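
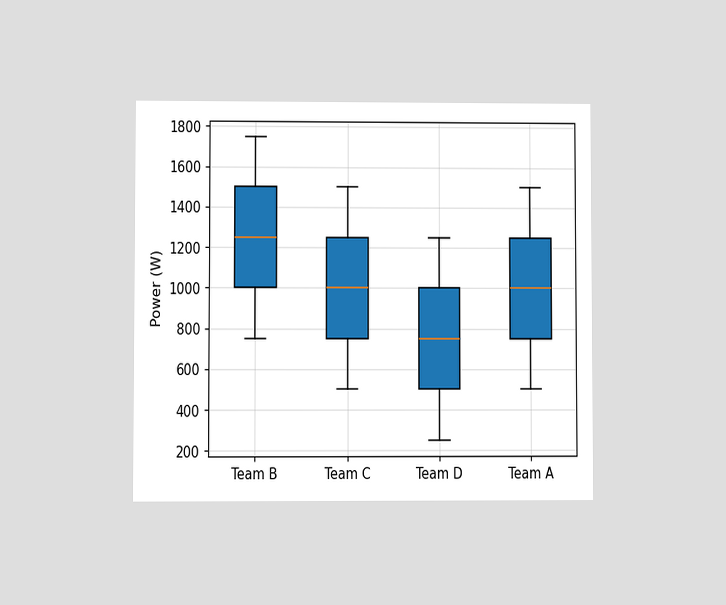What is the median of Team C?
The chart is viewed at a slight angle. The median line in the Team C box sits at 1000W.

1000W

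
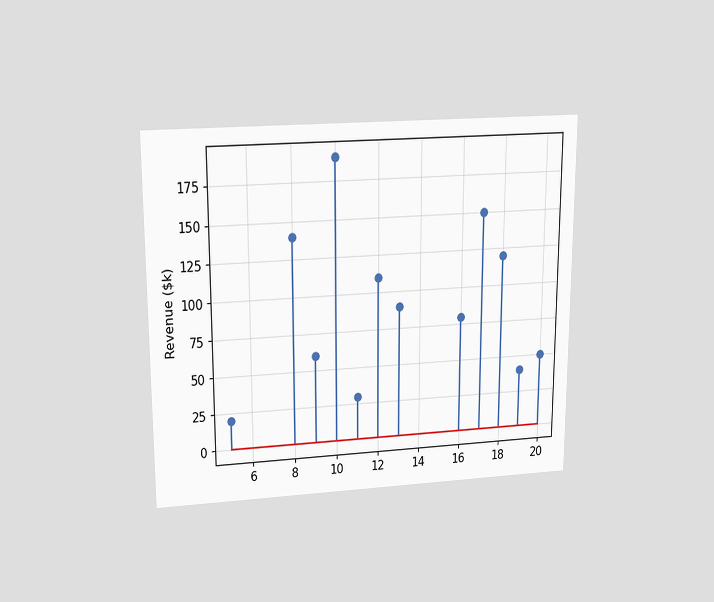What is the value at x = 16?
$80k

The chart is viewed slightly from above. The stem at x=16 reaches $80k.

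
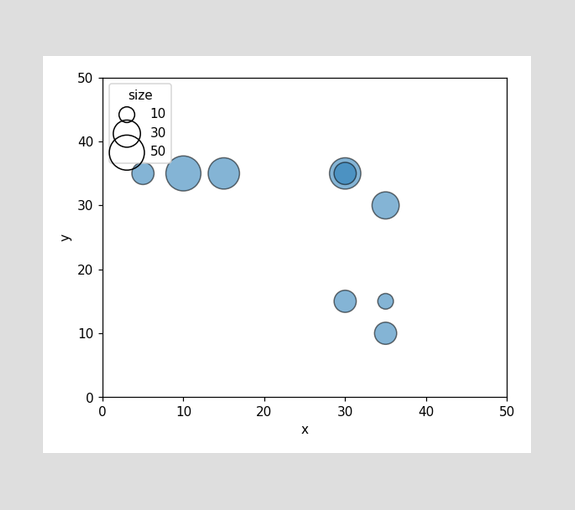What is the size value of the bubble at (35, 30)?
30

Matching the bubble at (35, 30) against the size legend gives 30.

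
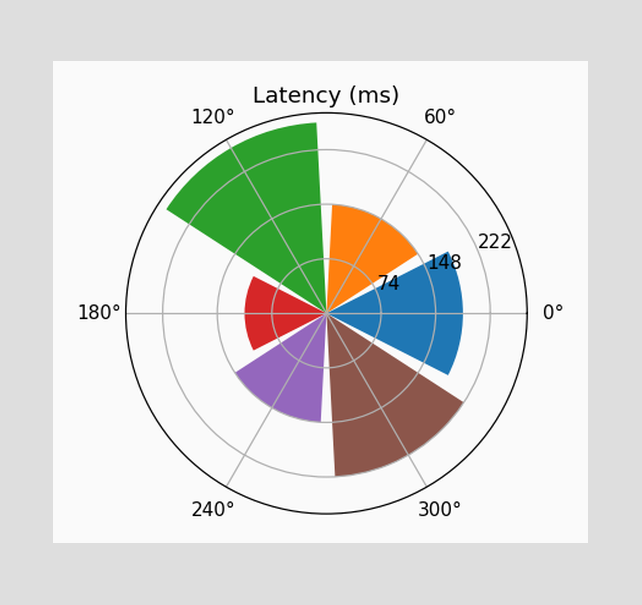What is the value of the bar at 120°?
The bar at 120° reaches 259ms on the radial axis.

259ms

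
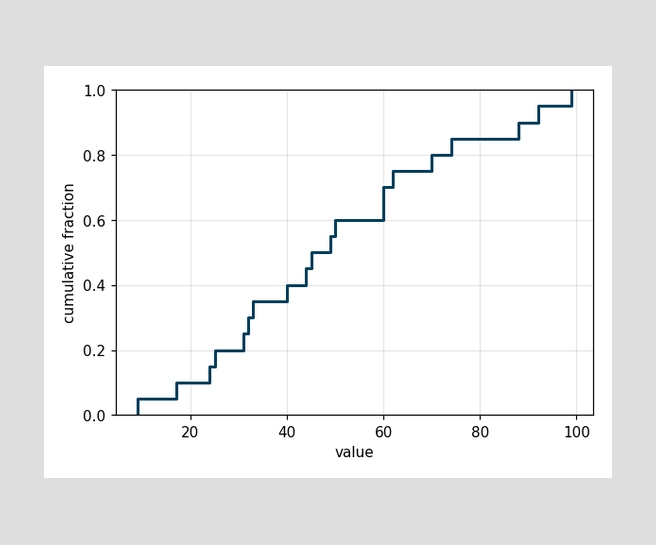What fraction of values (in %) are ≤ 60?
70%

At x=60 the ECDF step is at 70%.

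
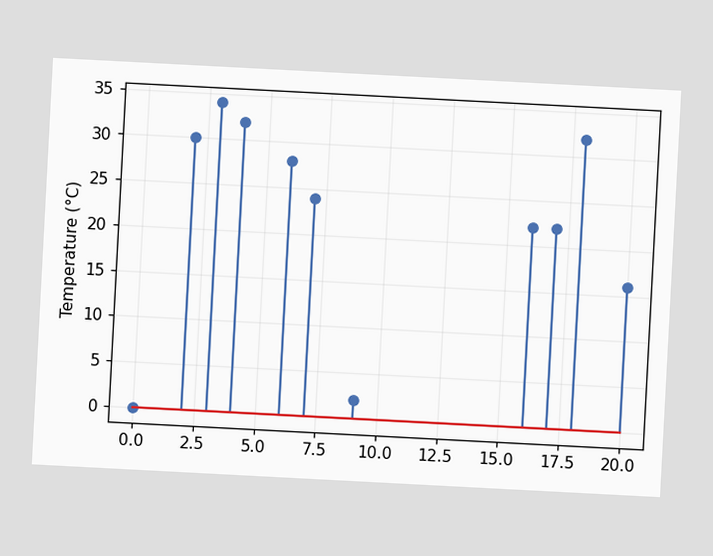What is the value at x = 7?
24°C

The chart is tilted about 3° clockwise. The stem at x=7 reaches 24°C.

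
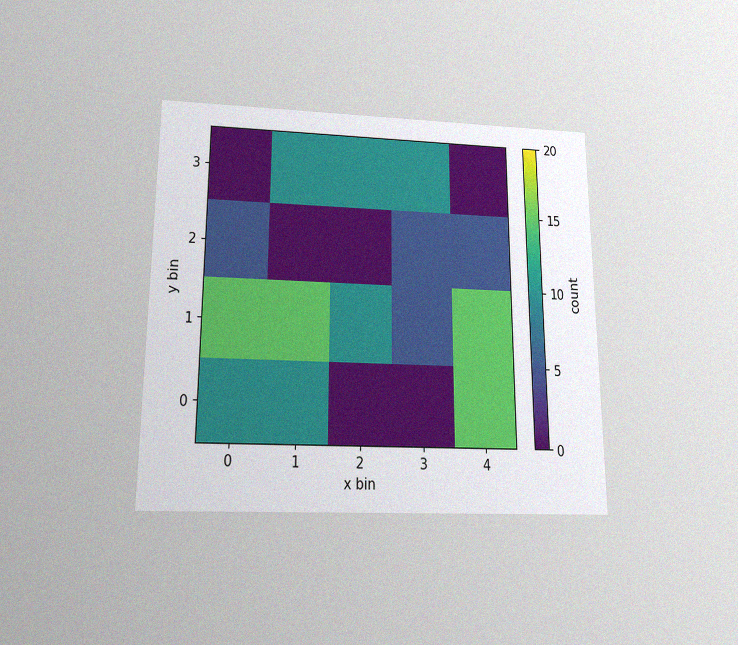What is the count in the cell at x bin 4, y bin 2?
5

The chart is viewed slightly from below, with some photo noise. Matching the cell (4, 2) against the colorbar gives 5.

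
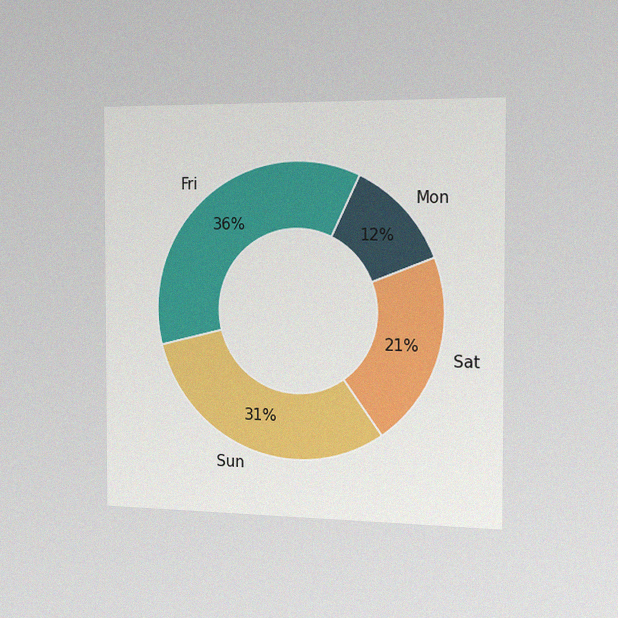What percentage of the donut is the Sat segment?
21%

The chart is viewed slightly from the right, with some photo noise. The Sat segment takes up 21% of the ring.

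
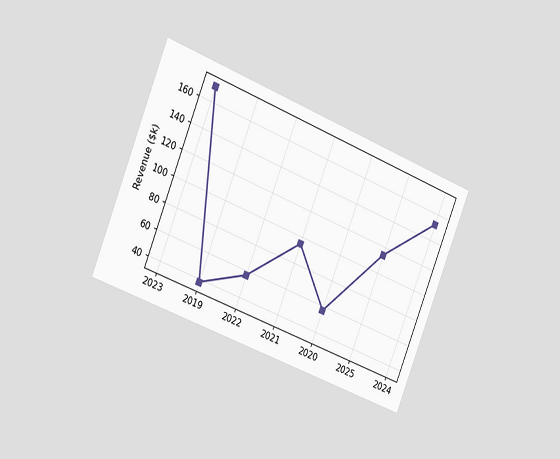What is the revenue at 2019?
The chart is tilted about 22° clockwise and viewed slightly from the left. At 2019, the line is at $38k.

$38k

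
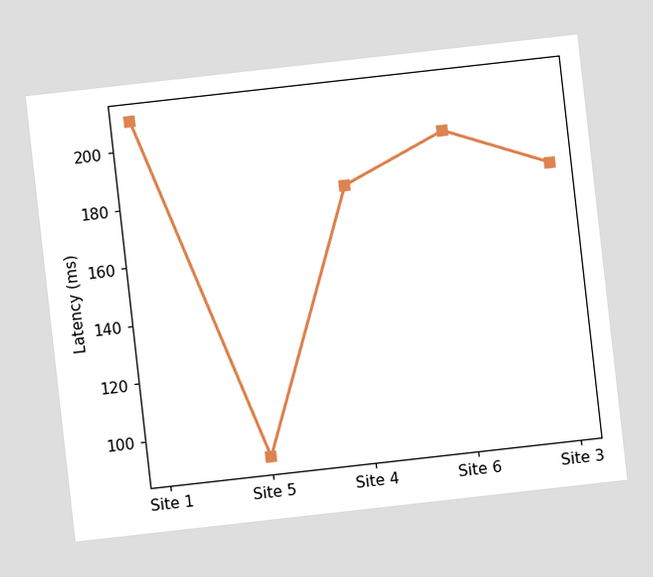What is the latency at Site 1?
210ms

The chart is tilted about 6° counter-clockwise. At Site 1, the line is at 210ms.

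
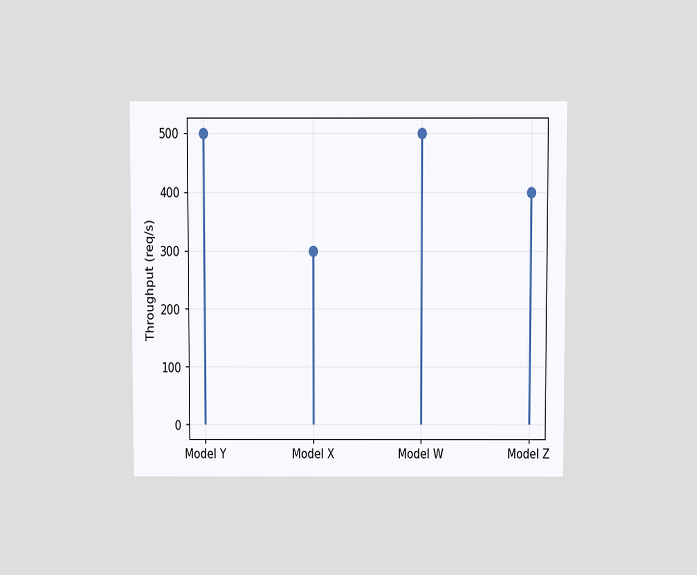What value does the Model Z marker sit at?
400req/s

The chart is viewed slightly from above. The Model Z marker sits at 400req/s.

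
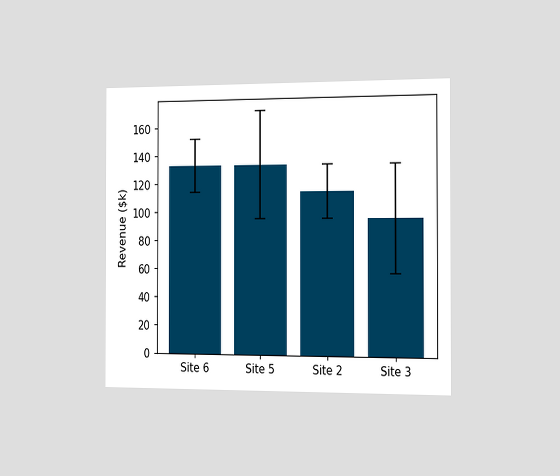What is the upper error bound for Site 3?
The chart is viewed slightly from the right. The Site 3 bar's upper whisker reaches $133k.

$133k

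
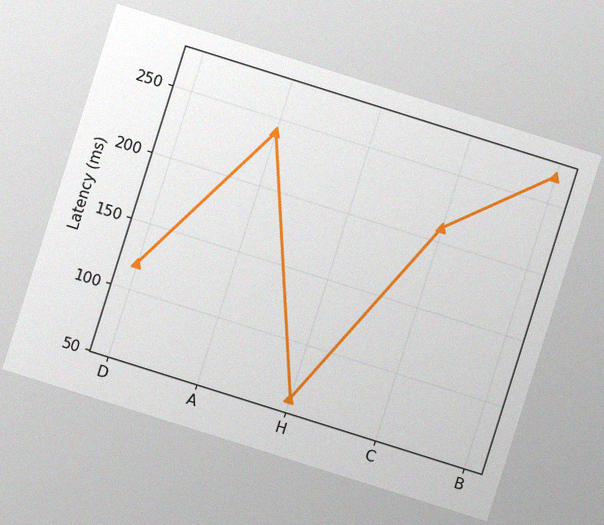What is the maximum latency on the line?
270ms

The chart is tilted about 17° clockwise, with some photo noise. The highest point is at B, and reading across to the y-axis gives 270ms.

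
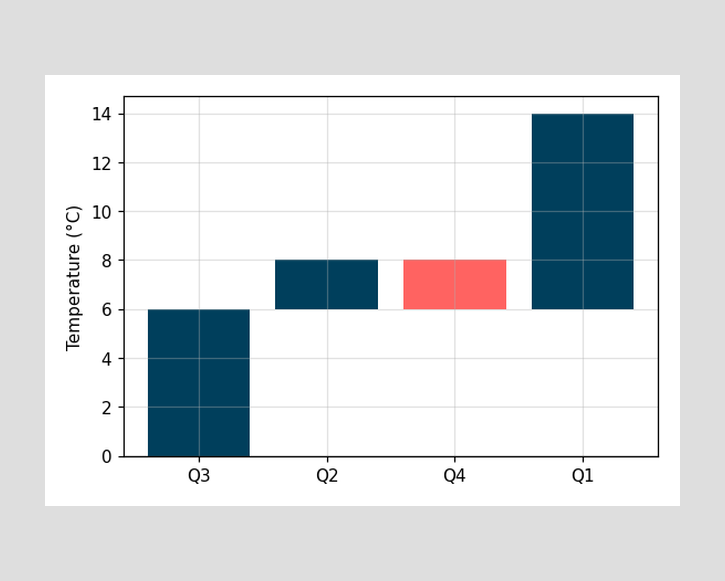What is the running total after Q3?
After Q3 the running total reaches 6°C.

6°C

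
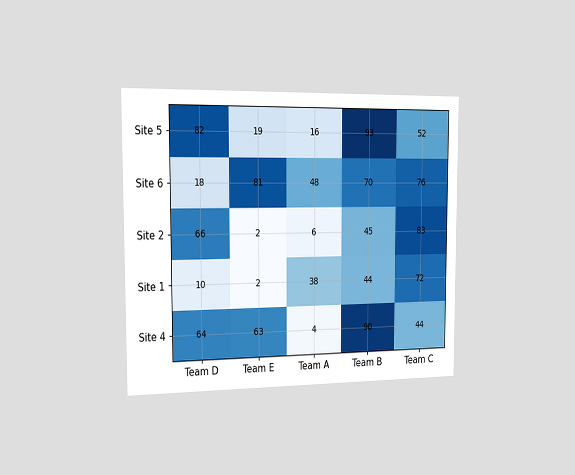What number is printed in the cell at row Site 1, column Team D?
10

The chart is viewed slightly from the left. The (Site 1, Team D) cell reads 10.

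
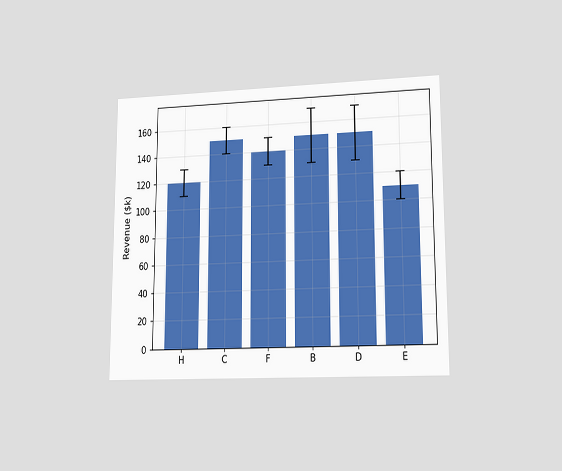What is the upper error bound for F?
The chart is viewed at a slight angle. The F bar's upper whisker reaches $150k.

$150k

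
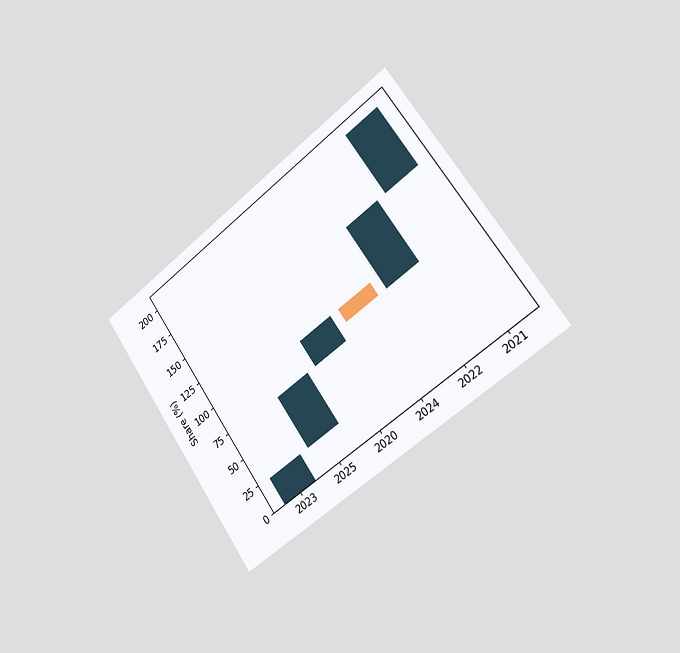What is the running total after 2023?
The chart is tilted about 35° counter-clockwise and viewed slightly from the right. After 2023 the running total reaches 24%.

24%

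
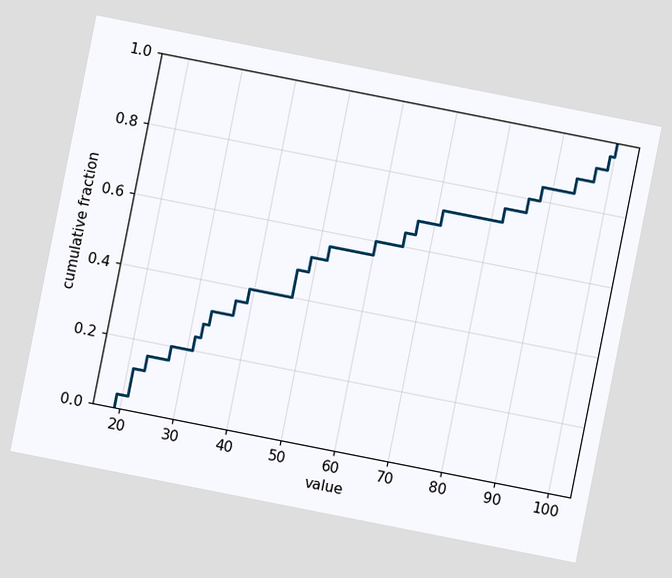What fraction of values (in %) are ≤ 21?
12%

The chart is tilted about 11° clockwise. At x=21 the ECDF step is at 12%.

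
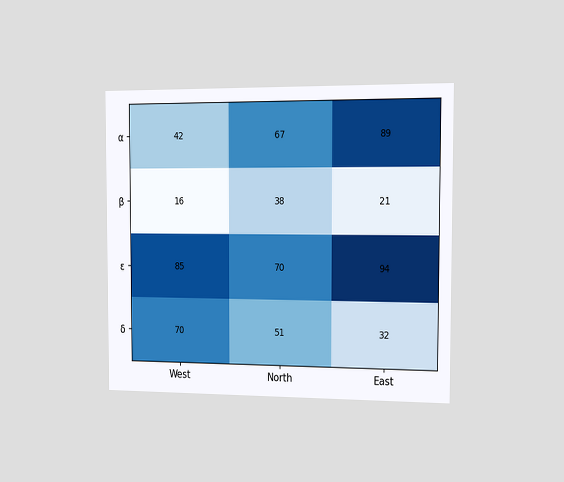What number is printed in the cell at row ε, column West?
The chart is viewed slightly from the right. The (ε, West) cell reads 85.

85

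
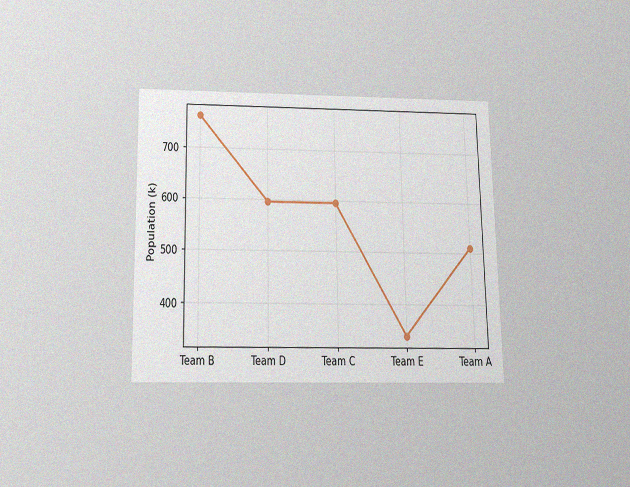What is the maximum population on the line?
765k

The chart is viewed slightly from below, with some photo noise. The highest point is at Team B, and reading across to the y-axis gives 765k.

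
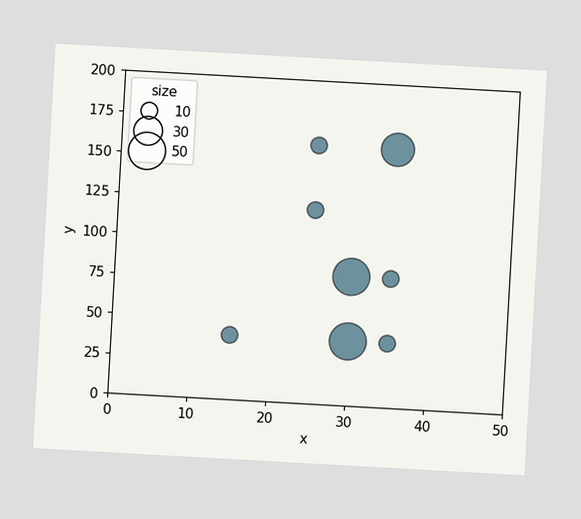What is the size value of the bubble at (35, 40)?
The chart is tilted about 3° clockwise. Matching the bubble at (35, 40) against the size legend gives 10.

10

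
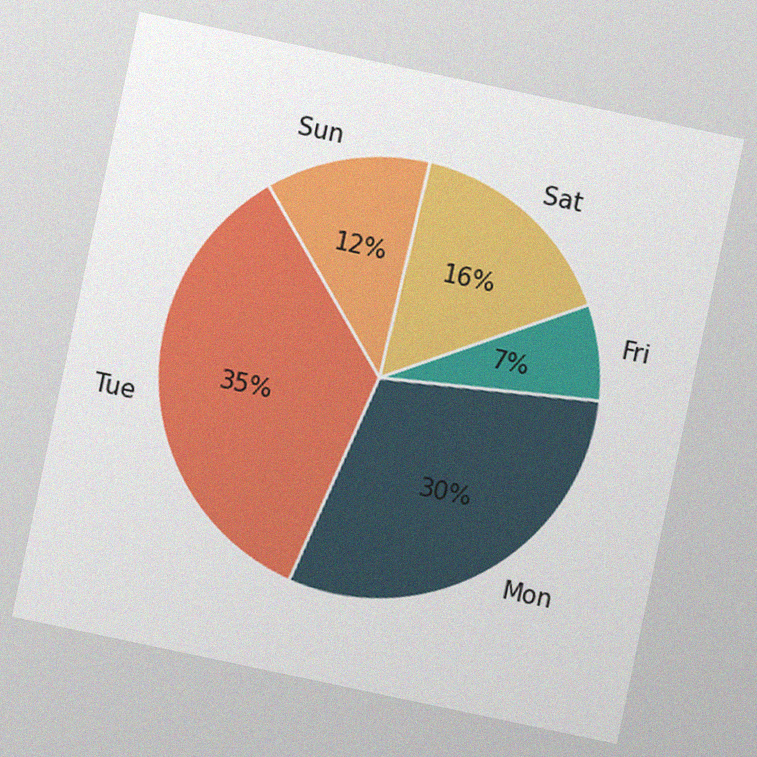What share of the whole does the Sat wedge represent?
The chart is tilted about 12° clockwise, with some photo noise. The Sat slice takes up 16% of the pie.

16%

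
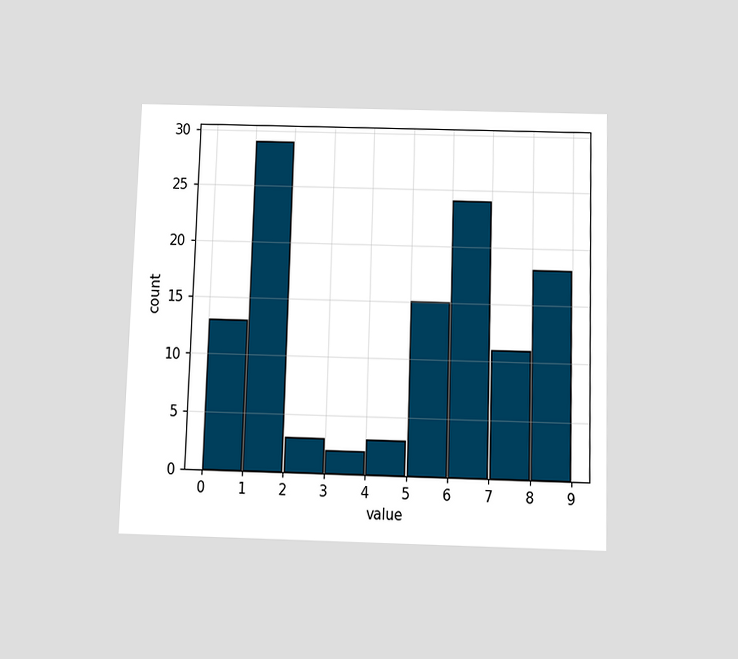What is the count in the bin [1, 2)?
29

The chart is viewed slightly from below. The [1, 2) bin has height 29.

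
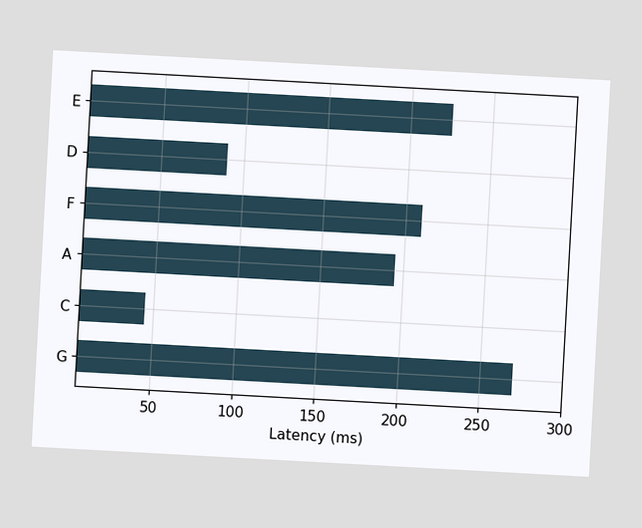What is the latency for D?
The chart is tilted about 3° clockwise. Reading along the chart's x-axis, the D bar reaches 90ms.

90ms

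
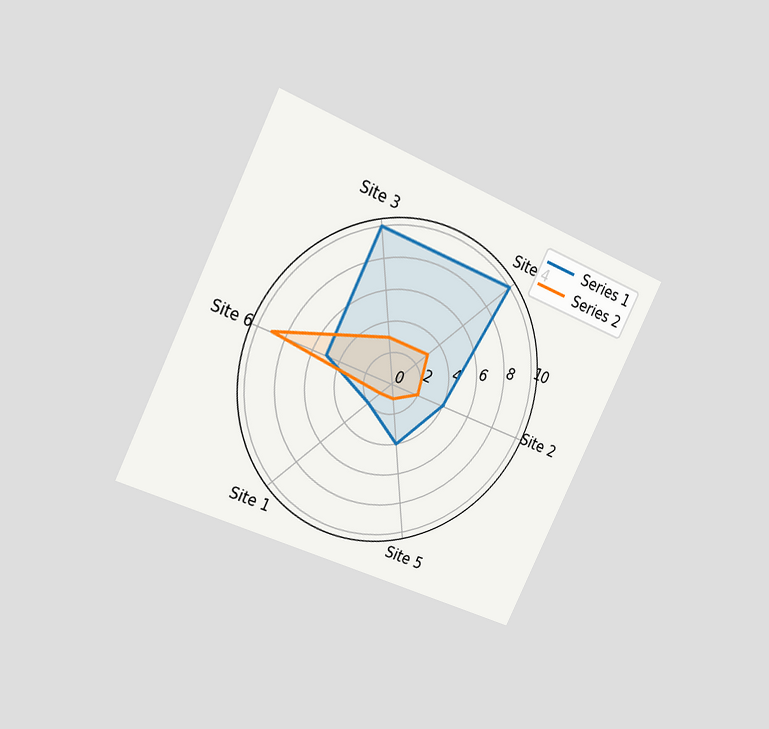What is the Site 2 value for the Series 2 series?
2

The chart is tilted about 26° clockwise and viewed slightly from the left. On the Site 2 axis, Series 2 reaches 2.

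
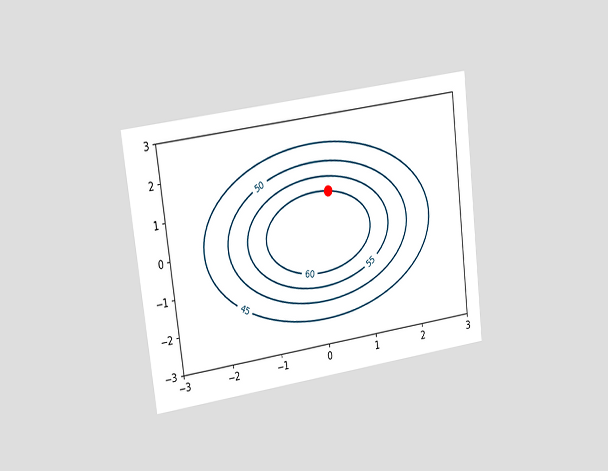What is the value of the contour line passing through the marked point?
The chart is tilted about 7° counter-clockwise and viewed slightly from the left. The marked point sits on the contour labelled 60.

60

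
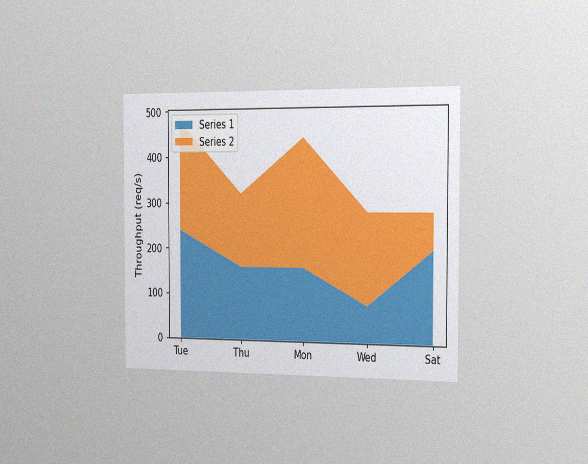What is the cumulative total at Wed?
280req/s

The chart is viewed slightly from the right, with some photo noise. The stacked total at Wed reaches 280req/s.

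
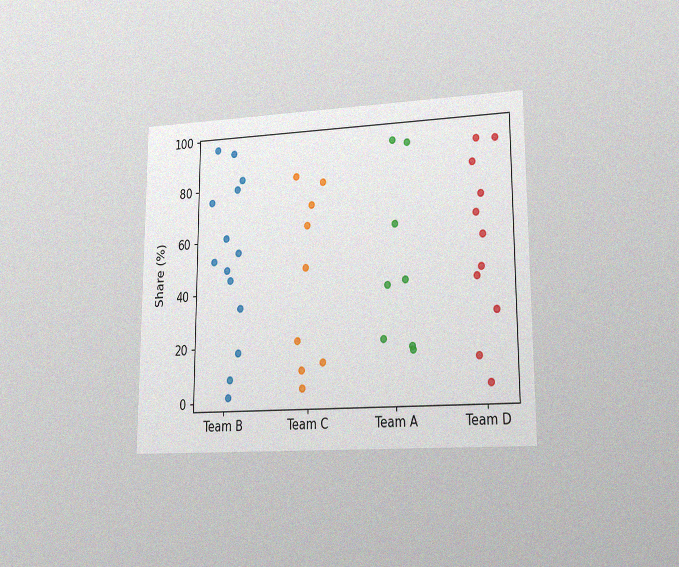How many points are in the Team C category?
9

The chart is viewed at a slight angle, with some photo noise. Counting the markers in the Team C column gives 9.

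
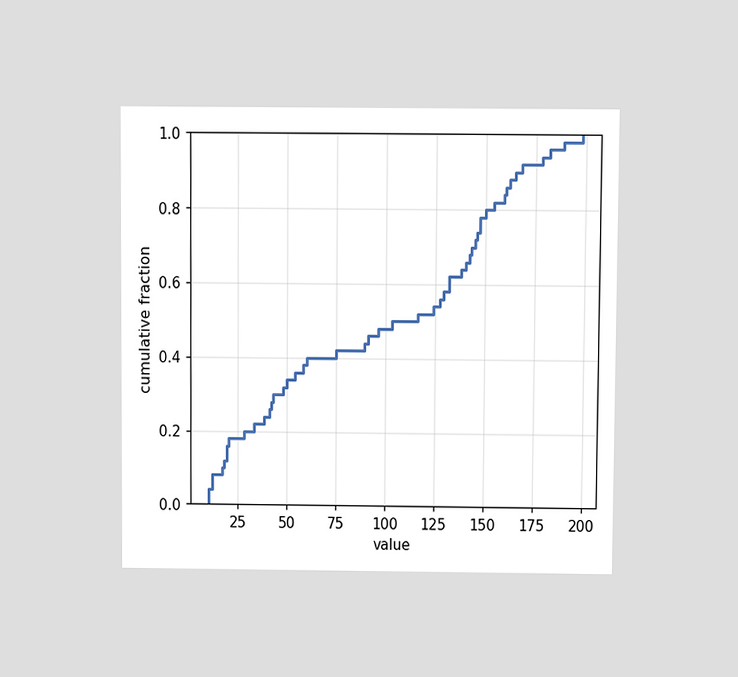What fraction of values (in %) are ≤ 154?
The chart is viewed slightly from above. At x=154 the ECDF step is at 82%.

82%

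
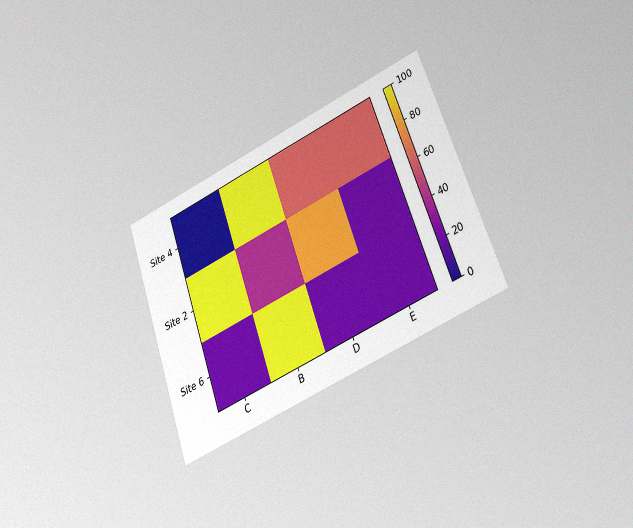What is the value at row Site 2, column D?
80

The chart is tilted about 20° counter-clockwise and viewed at a slight angle, with some photo noise. Matching cell (Site 2, D) against the colorbar gives 80.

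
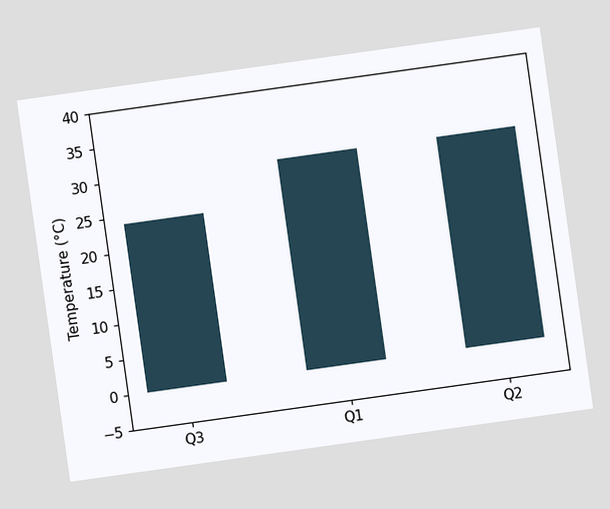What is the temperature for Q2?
The chart is tilted about 8° counter-clockwise. Reading along the chart's y-axis, the Q2 bar reaches 30°C.

30°C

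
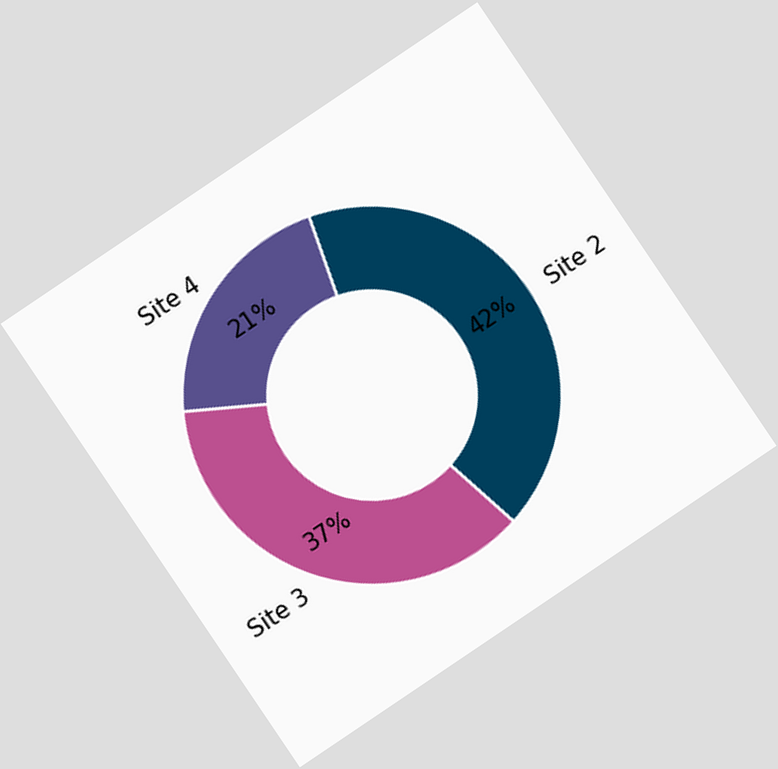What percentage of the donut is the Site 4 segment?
21%

The chart is tilted about 34° counter-clockwise. The Site 4 segment takes up 21% of the ring.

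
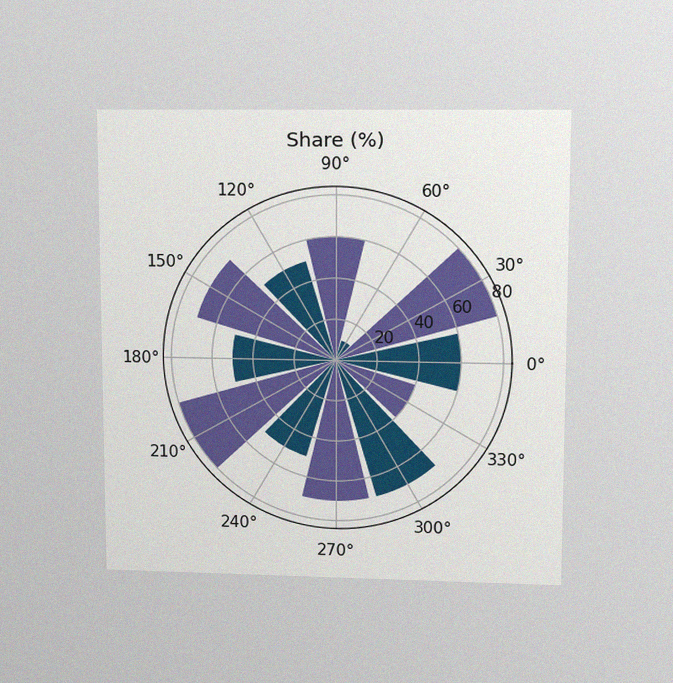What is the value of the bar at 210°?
80%

The chart is viewed at a slight angle, with some photo noise. The bar at 210° reaches 80% on the radial axis.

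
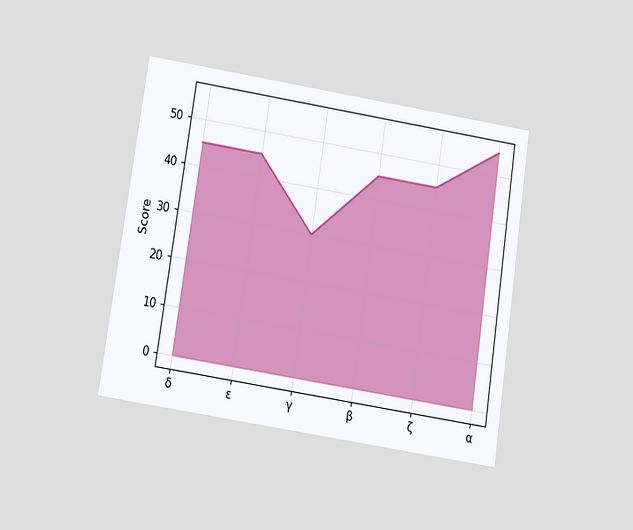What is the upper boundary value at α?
The chart is tilted about 9° clockwise and viewed slightly from below. At α the upper boundary is at 55.

55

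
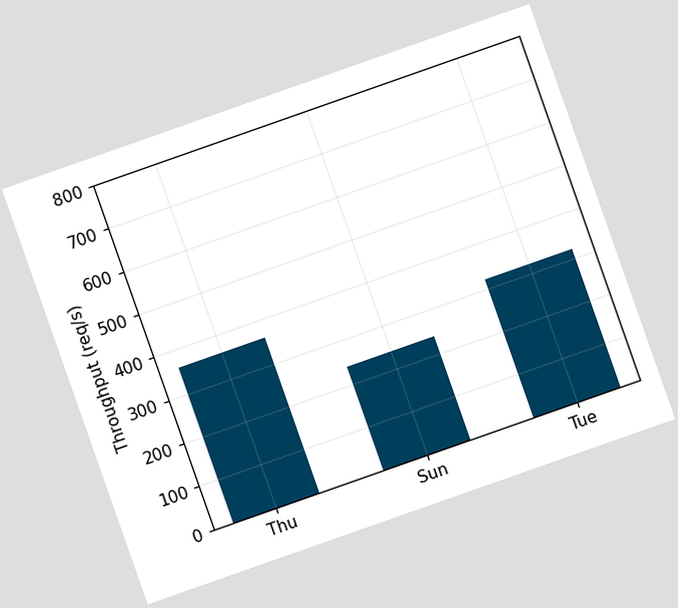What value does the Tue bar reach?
320req/s

The chart is tilted about 19° counter-clockwise. Reading along the chart's y-axis, the Tue bar reaches 320req/s.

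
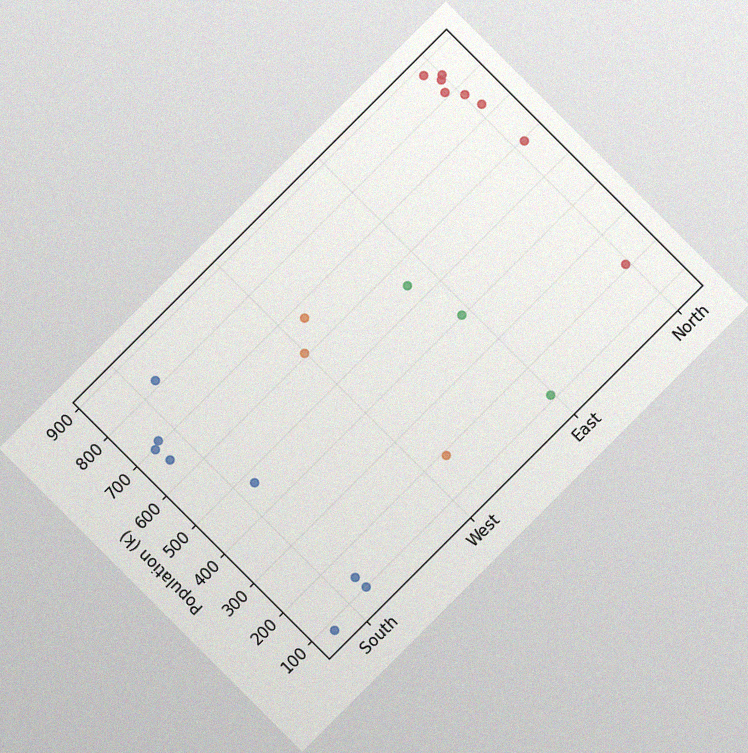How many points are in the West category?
The chart is tilted about 45° counter-clockwise, with some photo noise. Counting the markers in the West column gives 3.

3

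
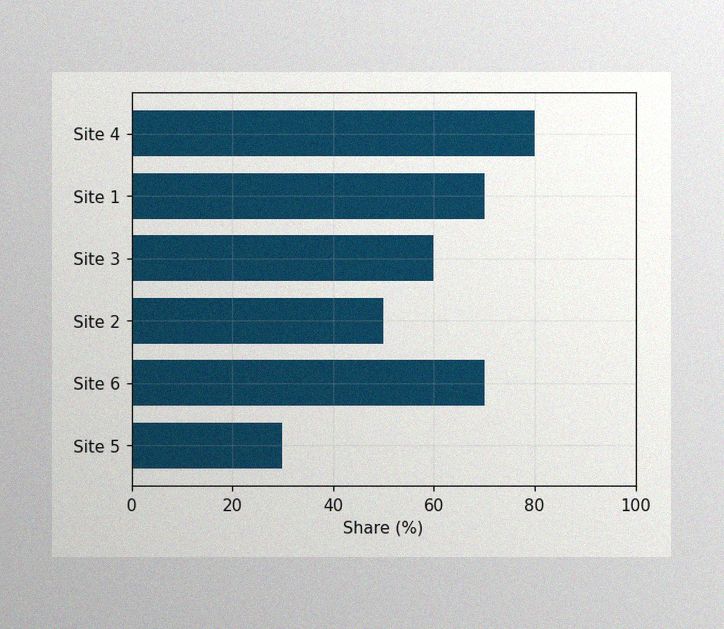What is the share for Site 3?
The image has some photo noise and uneven lighting. Reading along the chart's x-axis, the Site 3 bar reaches 60%.

60%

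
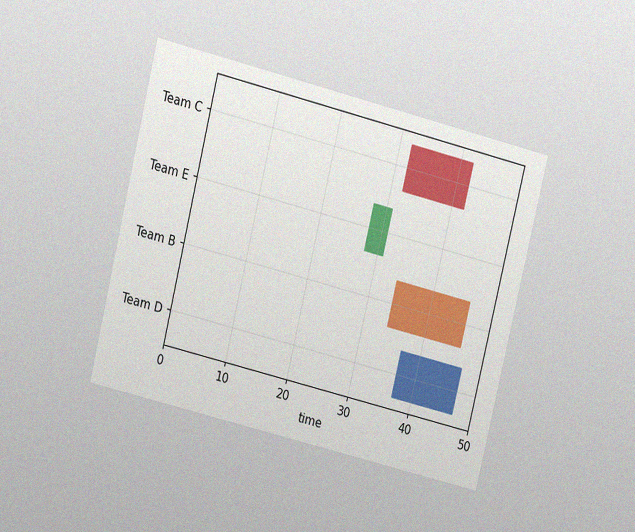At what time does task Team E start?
28

The chart is tilted about 14° clockwise and viewed at a slight angle, with some photo noise. The Team E bar begins at t=28.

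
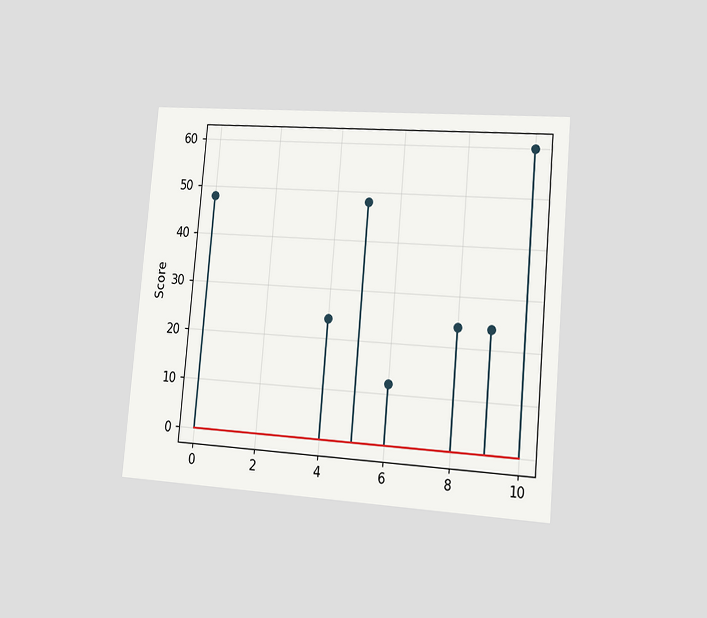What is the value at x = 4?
24

The chart is tilted about 5° clockwise and viewed slightly from the right. The stem at x=4 reaches 24.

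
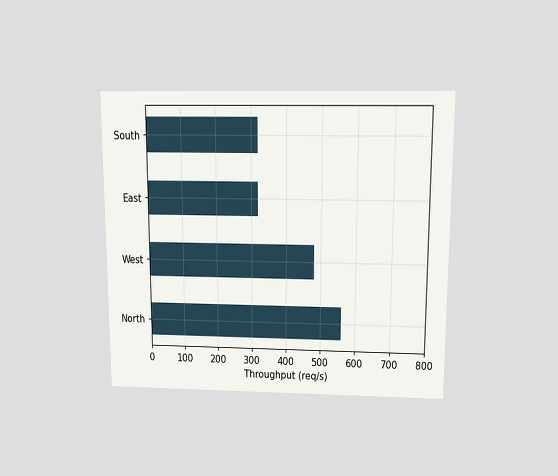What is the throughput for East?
The chart is viewed slightly from above. Reading along the chart's x-axis, the East bar reaches 320req/s.

320req/s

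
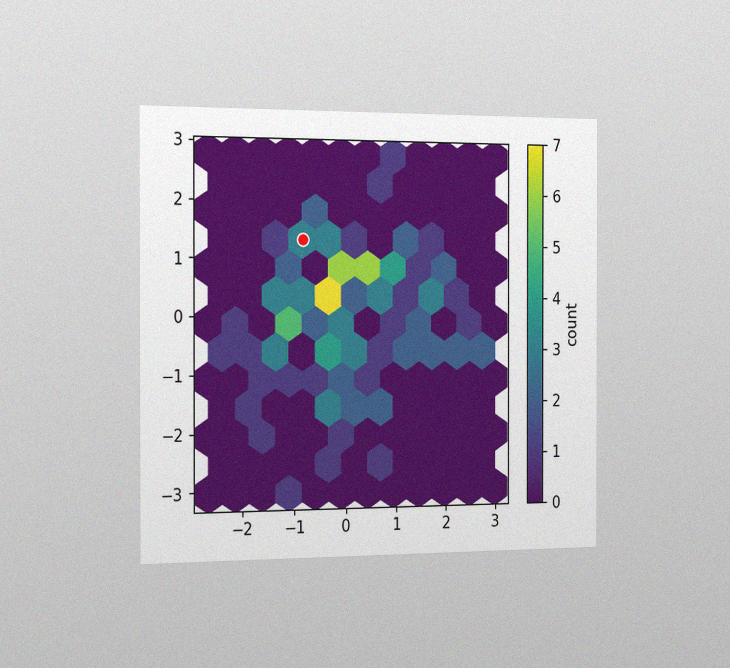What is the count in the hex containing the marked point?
The chart is viewed slightly from the left, with some photo noise. The marked hex reads 3 on the colorbar.

3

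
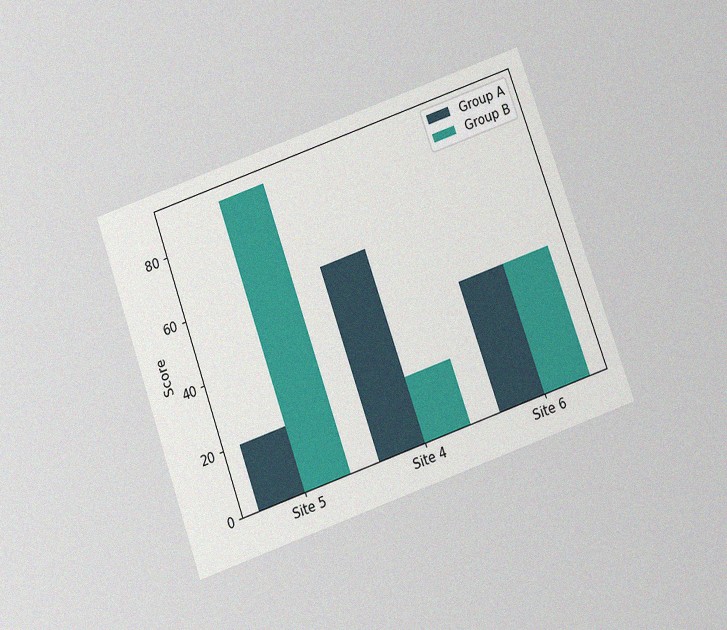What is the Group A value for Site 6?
The chart is tilted about 19° counter-clockwise and viewed slightly from below, with some photo noise. The Group A bar at Site 6 reaches 40 on the y-axis.

40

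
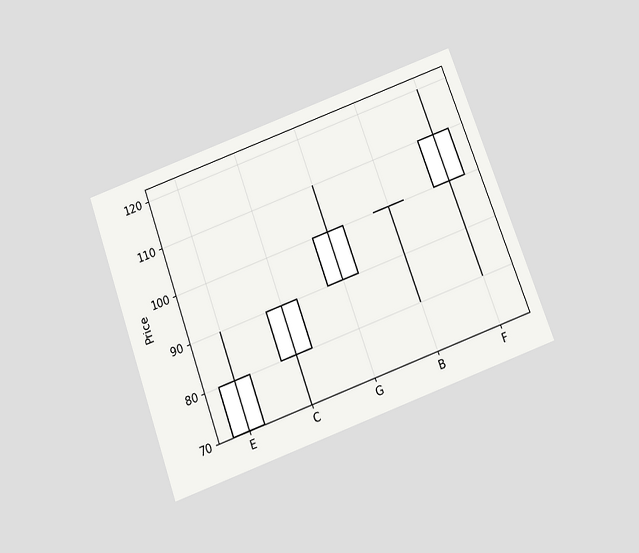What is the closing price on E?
The chart is tilted about 20° counter-clockwise and viewed slightly from below. The E candle closes at 80.

80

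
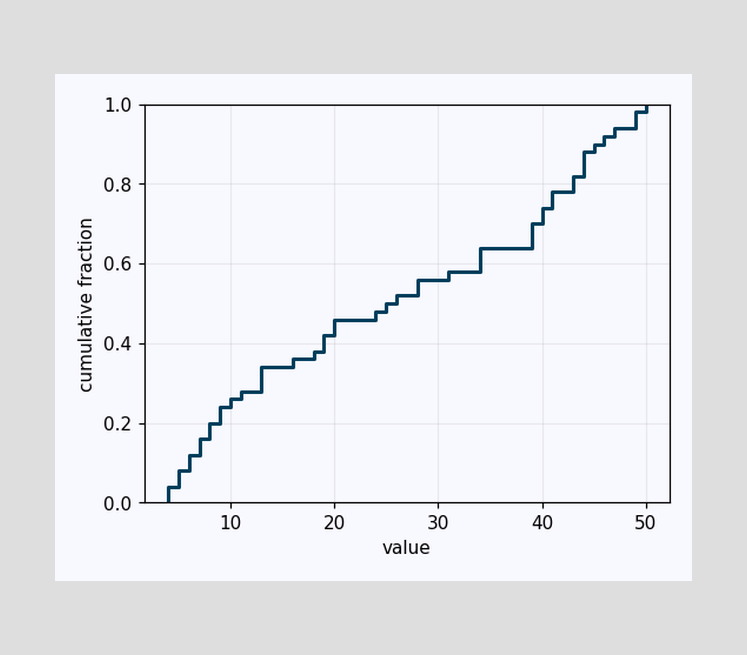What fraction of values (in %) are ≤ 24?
48%

At x=24 the ECDF step is at 48%.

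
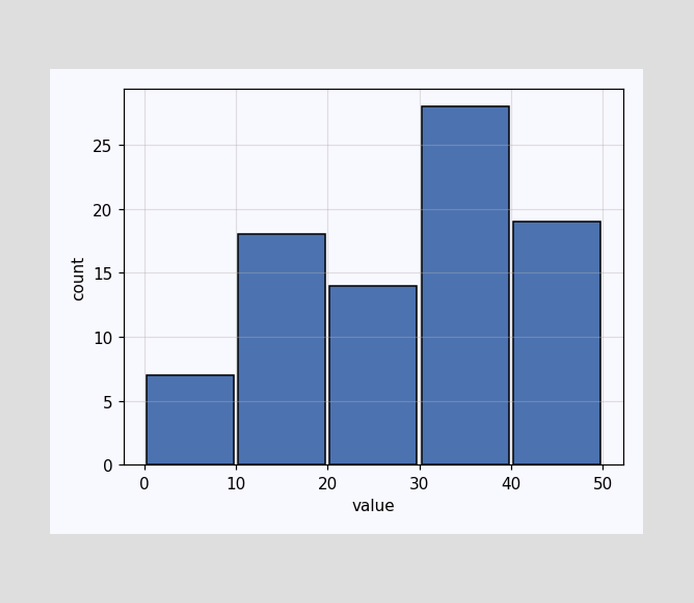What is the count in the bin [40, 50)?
19

The [40, 50) bin has height 19.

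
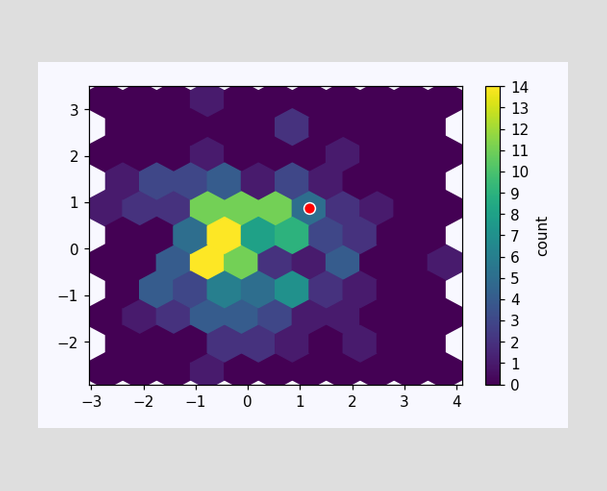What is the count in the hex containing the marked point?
The marked hex reads 5 on the colorbar.

5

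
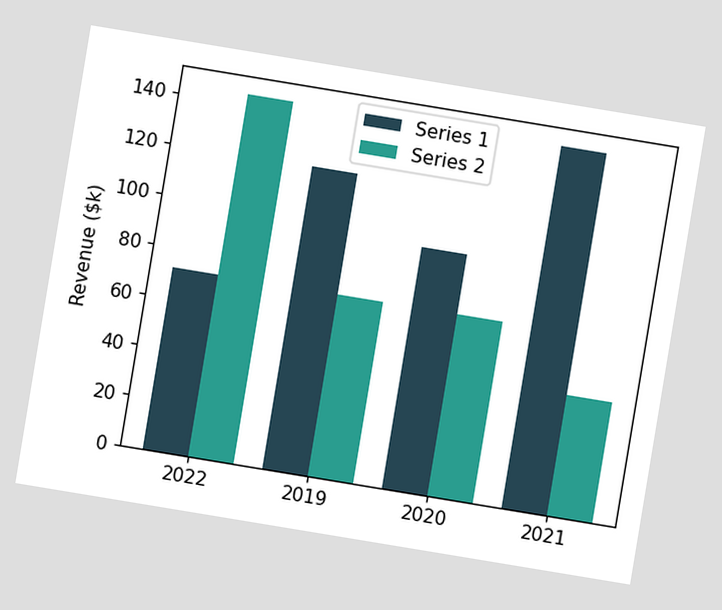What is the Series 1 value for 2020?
$96k

The chart is tilted about 9° clockwise. The Series 1 bar at 2020 reaches $96k on the y-axis.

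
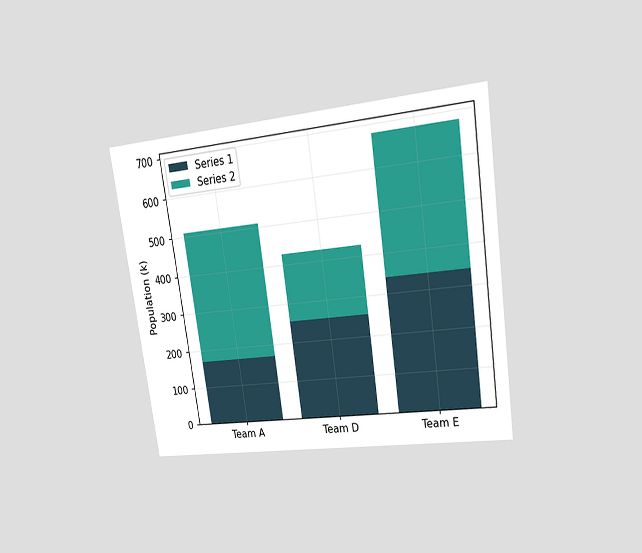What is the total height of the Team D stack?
The chart is tilted about 8° counter-clockwise and viewed at a slight angle. The Team D stack's top reaches 425k on the y-axis.

425k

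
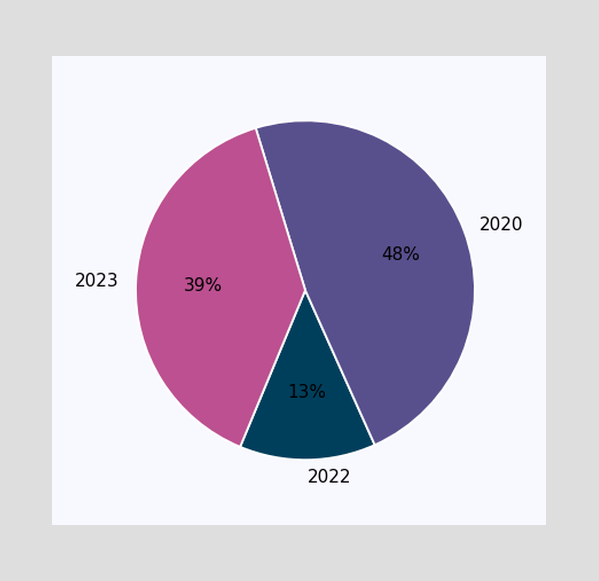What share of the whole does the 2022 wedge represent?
The 2022 slice takes up 13% of the pie.

13%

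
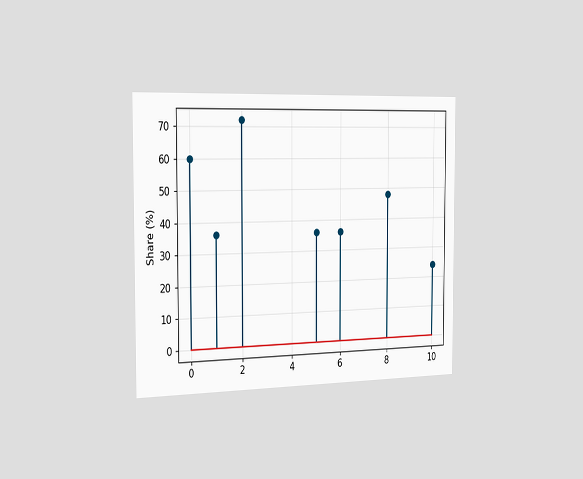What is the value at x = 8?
48%

The chart is viewed slightly from the left. The stem at x=8 reaches 48%.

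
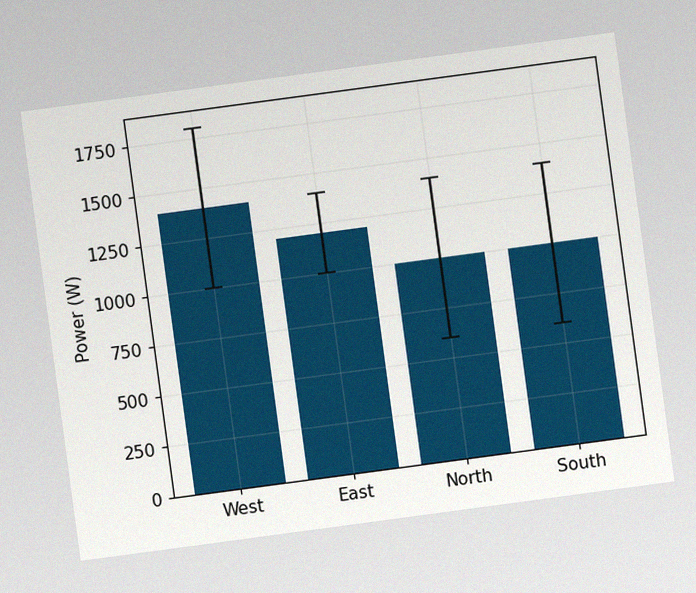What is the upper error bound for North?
1400W

The chart is tilted about 8° counter-clockwise, with some photo noise. The North bar's upper whisker reaches 1400W.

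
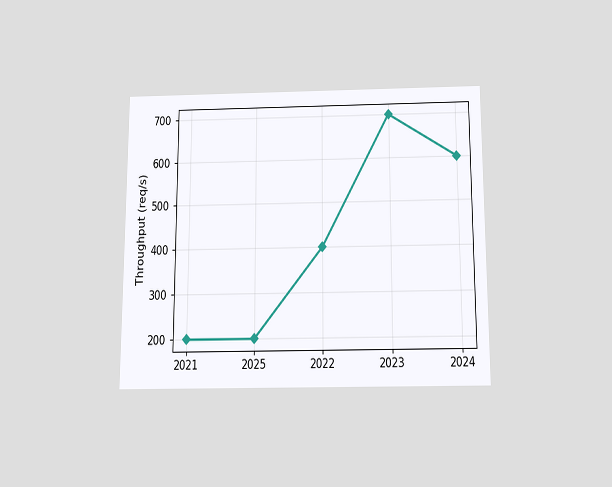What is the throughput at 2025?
200req/s

The chart is viewed slightly from below. At 2025, the line is at 200req/s.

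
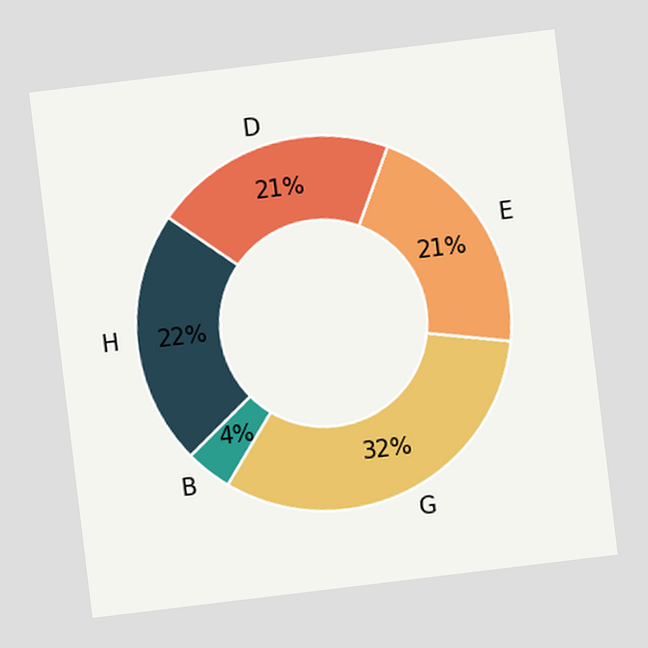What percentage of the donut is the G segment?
32%

The chart is tilted about 7° counter-clockwise. The G segment takes up 32% of the ring.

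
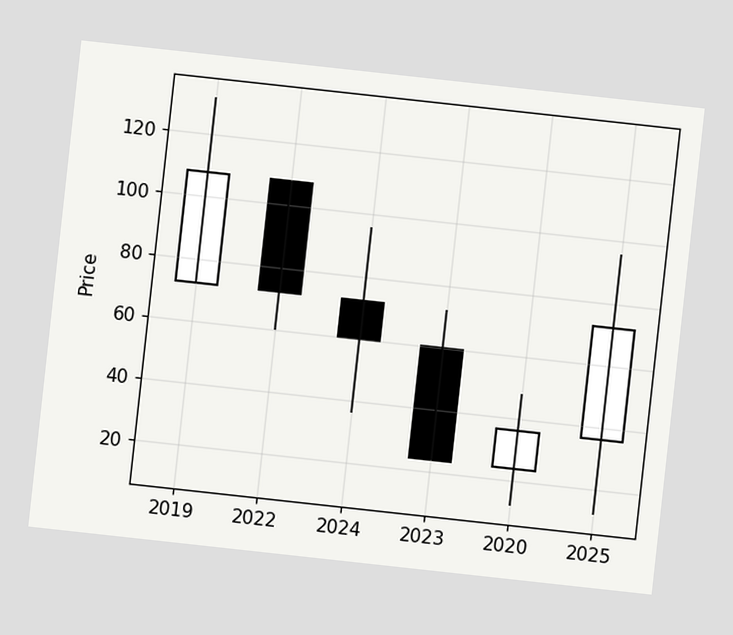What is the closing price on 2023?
The chart is tilted about 6° clockwise. The 2023 candle closes at 24.

24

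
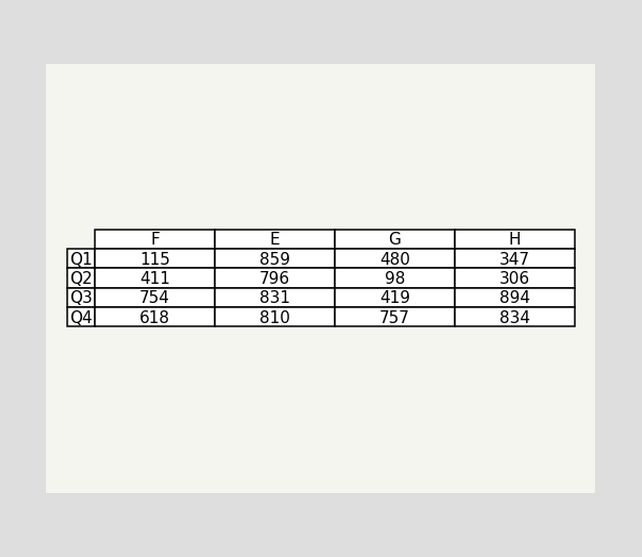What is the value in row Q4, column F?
The (Q4, F) cell reads 618.

618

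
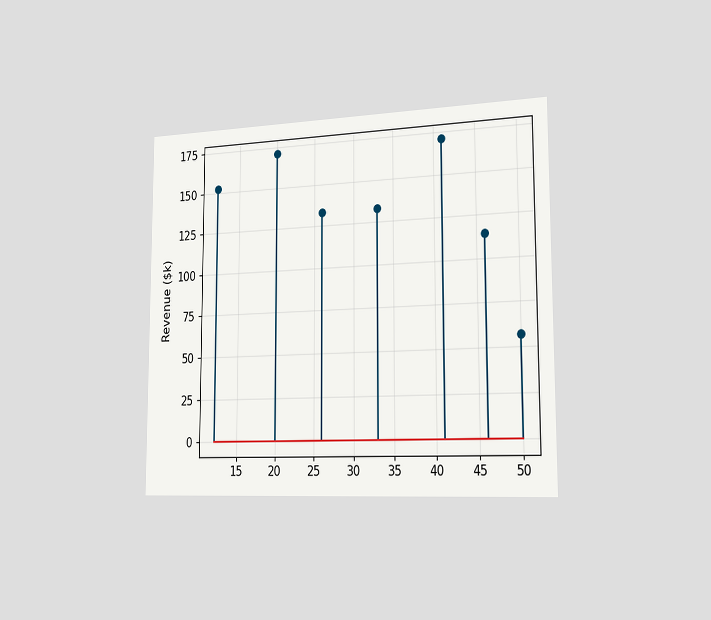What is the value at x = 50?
$57k

The chart is viewed slightly from the right. The stem at x=50 reaches $57k.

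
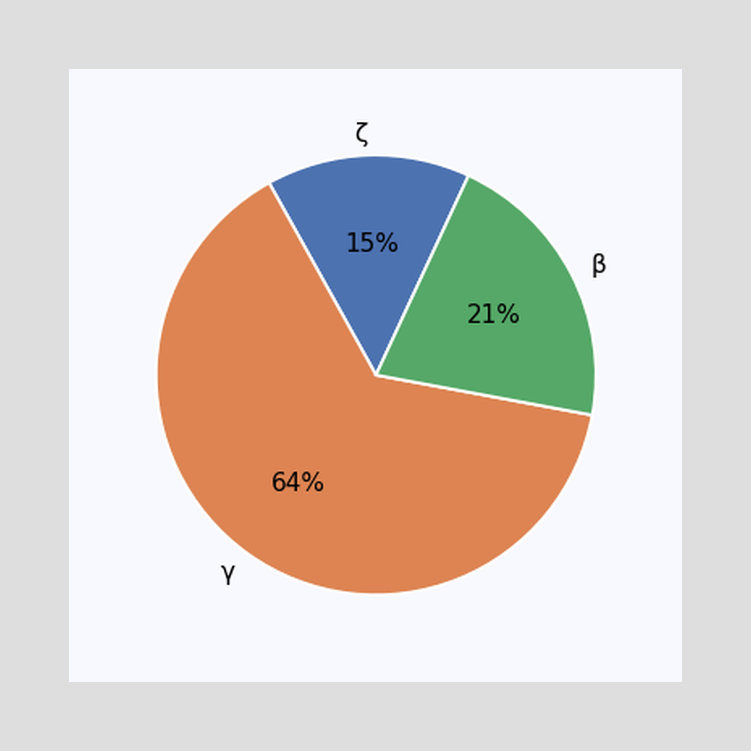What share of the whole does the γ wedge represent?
64%

The γ slice takes up 64% of the pie.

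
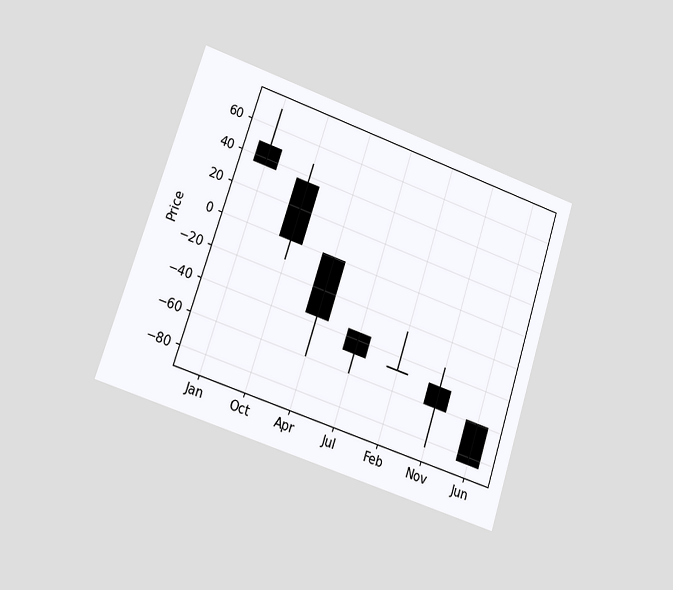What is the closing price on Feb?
-48

The chart is tilted about 18° clockwise and viewed at a slight angle. The Feb candle closes at -48.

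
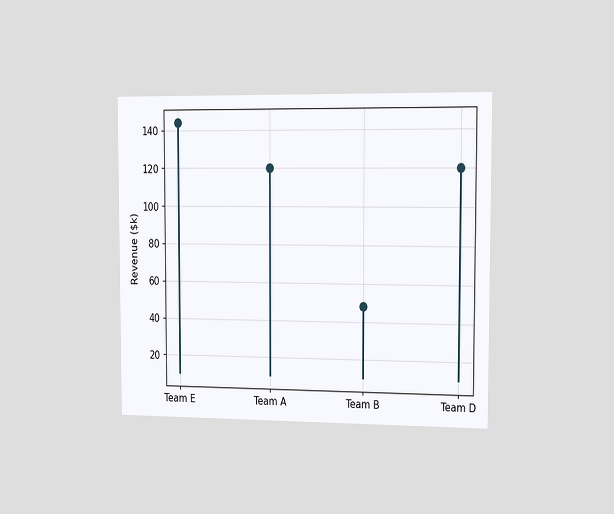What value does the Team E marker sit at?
The chart is viewed slightly from the right. The Team E marker sits at $144k.

$144k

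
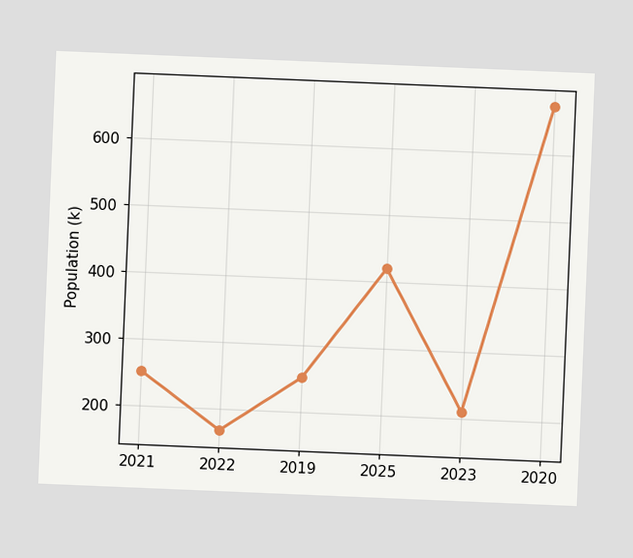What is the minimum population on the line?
The chart is tilted about 2° clockwise. The lowest point is at 2022, and reading across to the y-axis gives 168k.

168k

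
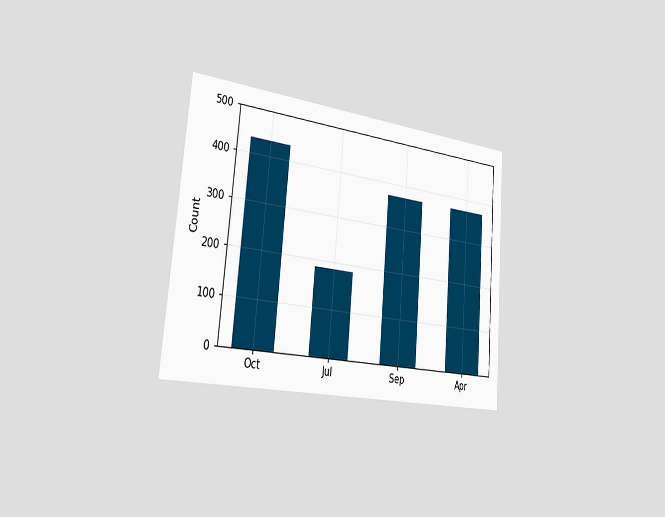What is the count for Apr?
372

The chart is tilted about 5° clockwise and viewed slightly from the left. Reading along the chart's y-axis, the Apr bar reaches 372.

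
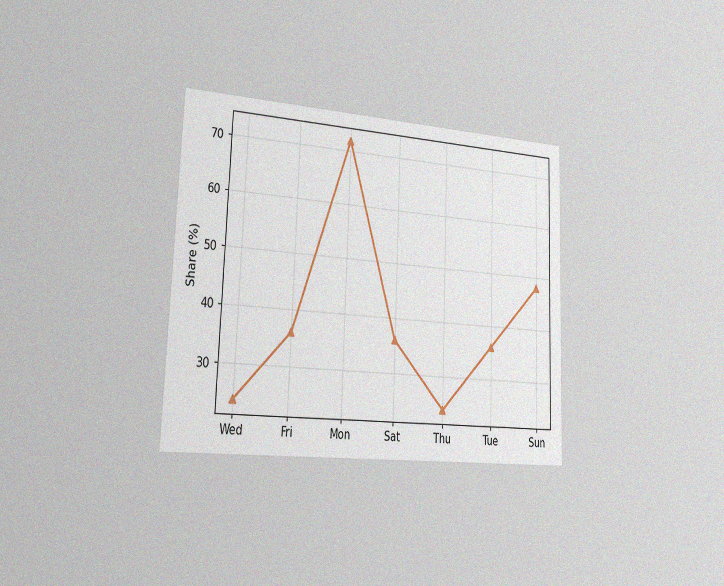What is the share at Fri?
The chart is tilted about 2° clockwise and viewed slightly from the left, with some photo noise. At Fri, the line is at 36%.

36%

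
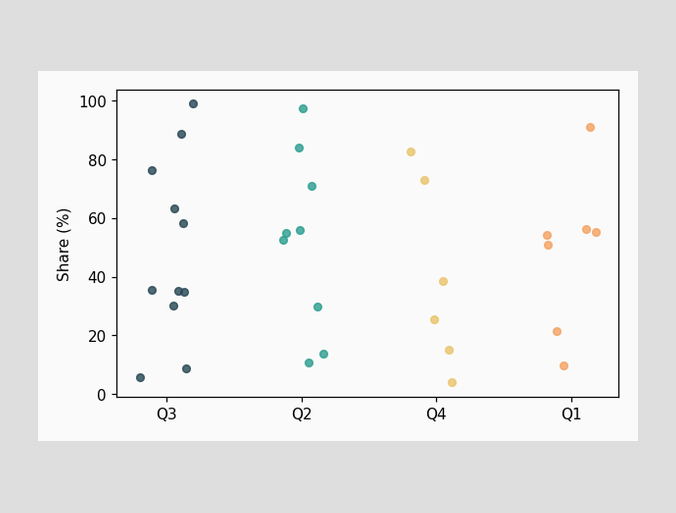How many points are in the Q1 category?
7

Counting the markers in the Q1 column gives 7.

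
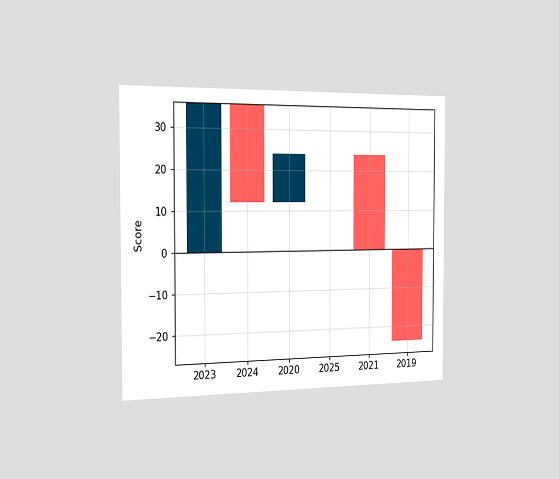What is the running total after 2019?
The chart is viewed slightly from the left. After 2019 the running total reaches -24.

-24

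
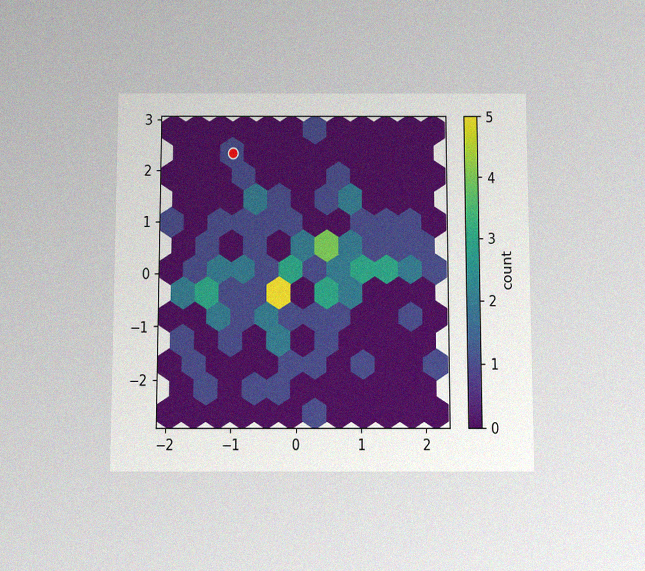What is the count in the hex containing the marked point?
1

The chart is viewed slightly from below, with some photo noise. The marked hex reads 1 on the colorbar.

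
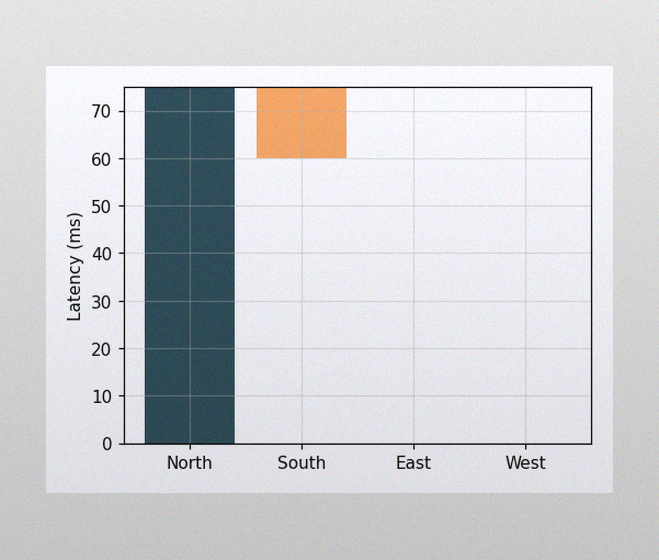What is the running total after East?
60ms

The image has some photo noise and uneven lighting. After East the running total reaches 60ms.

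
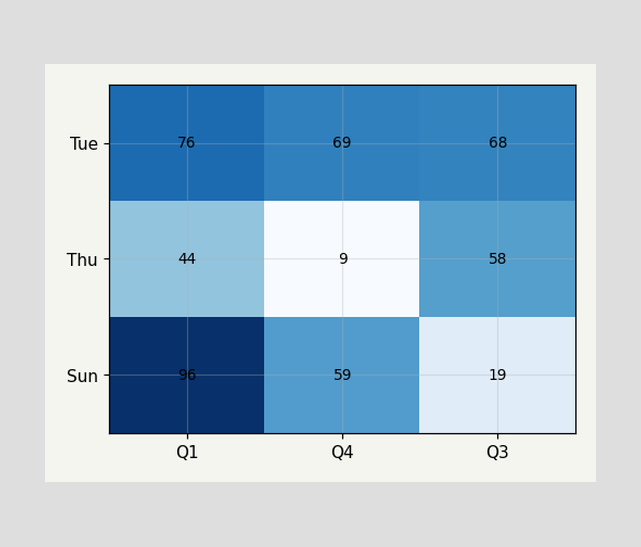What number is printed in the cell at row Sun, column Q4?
The (Sun, Q4) cell reads 59.

59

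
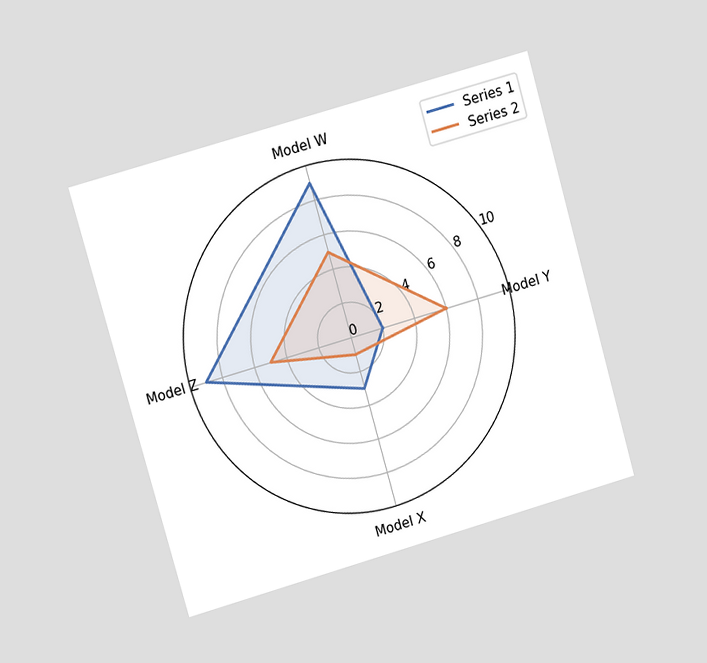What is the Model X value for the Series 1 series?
The chart is tilted about 16° counter-clockwise and viewed at a slight angle. On the Model X axis, Series 1 reaches 3.

3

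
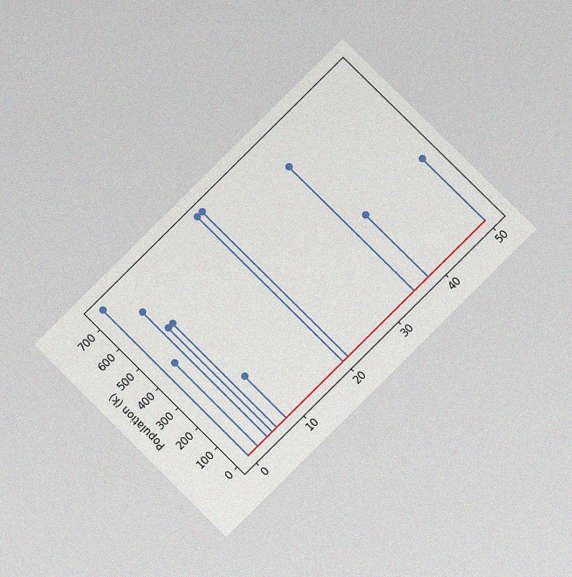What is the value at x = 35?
636k

The chart is tilted about 45° counter-clockwise and viewed at a slight angle, with some photo noise. The stem at x=35 reaches 636k.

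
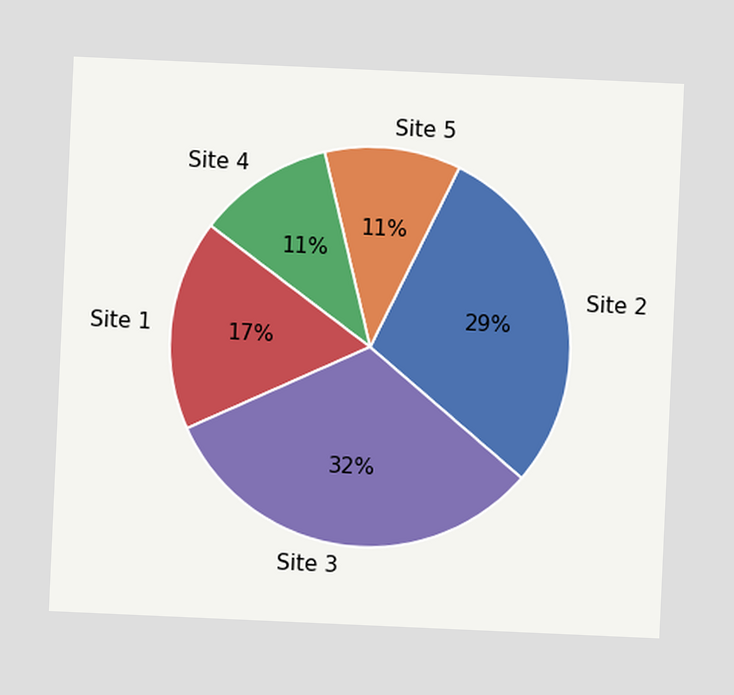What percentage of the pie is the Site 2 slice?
The chart is tilted about 3° clockwise. The Site 2 slice takes up 29% of the pie.

29%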